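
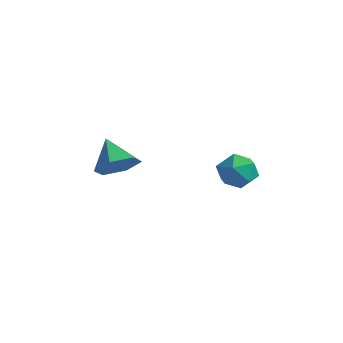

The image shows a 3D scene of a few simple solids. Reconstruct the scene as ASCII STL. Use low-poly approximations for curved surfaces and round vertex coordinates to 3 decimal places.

solid 
facet normal 0.703 -0.215 -0.678
outer loop
vertex 2.69 -2.689 4.034
vertex 2.036 -2.865 3.412
vertex 2.376 -2.014 3.494
endloop
endfacet
facet normal 0.206 0.668 0.715
outer loop
vertex 2.69 -2.689 4.034
vertex 2.376 -2.014 3.494
vertex 1.024 -2.555 4.388
endloop
endfacet
facet normal 0.702 -0.215 -0.679
outer loop
vertex 2.376 -2.014 3.494
vertex 2.036 -2.865 3.412
vertex 1.721 -2.189 2.872
endloop
endfacet
facet normal -0.326 0.942 0.078
outer loop
vertex 2.376 -2.014 3.494
vertex 1.721 -2.189 2.872
vertex 1.024 -2.555 4.388
endloop
endfacet
facet normal 0.703 -0.214 -0.678
outer loop
vertex 1.721 -2.189 2.872
vertex 2.036 -2.865 3.412
vertex 1.382 -3.04 2.789
endloop
endfacet
facet normal -0.872 0.378 -0.310
outer loop
vertex 1.721 -2.189 2.872
vertex 1.382 -3.04 2.789
vertex 1.024 -2.555 4.388
endloop
endfacet
facet normal 0.703 -0.215 -0.678
outer loop
vertex 1.382 -3.04 2.789
vertex 2.036 -2.865 3.412
vertex 1.696 -3.716 3.329
endloop
endfacet
facet normal -0.886 -0.459 -0.059
outer loop
vertex 1.382 -3.04 2.789
vertex 1.696 -3.716 3.329
vertex 1.024 -2.555 4.388
endloop
endfacet
facet normal 0.703 -0.215 -0.678
outer loop
vertex 1.696 -3.716 3.329
vertex 2.036 -2.865 3.412
vertex 2.35 -3.54 3.951
endloop
endfacet
facet normal -0.354 -0.734 0.580
outer loop
vertex 1.696 -3.716 3.329
vertex 2.35 -3.54 3.951
vertex 1.024 -2.555 4.388
endloop
endfacet
facet normal 0.703 -0.215 -0.678
outer loop
vertex 2.35 -3.54 3.951
vertex 2.036 -2.865 3.412
vertex 2.69 -2.689 4.034
endloop
endfacet
facet normal 0.192 -0.171 0.966
outer loop
vertex 2.35 -3.54 3.951
vertex 2.69 -2.689 4.034
vertex 1.024 -2.555 4.388
endloop
endfacet
facet normal -0.745 -0.194 0.638
outer loop
vertex 2.794 1.905 2.418
vertex 3.082 1.051 2.495
vertex 3.397 1.687 3.056
endloop
endfacet
facet normal -0.543 0.491 0.681
outer loop
vertex 2.794 1.905 2.418
vertex 3.397 1.687 3.056
vertex 3.495 2.452 2.583
endloop
endfacet
facet normal -0.620 0.784 0.036
outer loop
vertex 2.794 1.905 2.418
vertex 3.495 2.452 2.583
vertex 3.24 2.289 1.731
endloop
endfacet
facet normal -0.869 0.281 -0.407
outer loop
vertex 2.794 1.905 2.418
vertex 3.24 2.289 1.731
vertex 2.985 1.423 1.677
endloop
endfacet
facet normal -0.946 -0.322 -0.034
outer loop
vertex 2.794 1.905 2.418
vertex 2.985 1.423 1.677
vertex 3.082 1.051 2.495
endloop
endfacet
facet normal 0.150 0.506 0.849
outer loop
vertex 3.495 2.452 2.583
vertex 3.397 1.687 3.056
vertex 4.215 1.937 2.763
endloop
endfacet
facet normal -0.176 -0.601 0.780
outer loop
vertex 3.397 1.687 3.056
vertex 3.082 1.051 2.495
vertex 3.96 1.071 2.709
endloop
endfacet
facet normal -0.501 -0.809 -0.308
outer loop
vertex 3.082 1.051 2.495
vertex 2.985 1.423 1.677
vertex 3.705 0.908 1.857
endloop
endfacet
facet normal -0.378 0.168 -0.911
outer loop
vertex 2.985 1.423 1.677
vertex 3.24 2.289 1.731
vertex 3.803 1.673 1.384
endloop
endfacet
facet normal 0.025 0.980 -0.195
outer loop
vertex 3.24 2.289 1.731
vertex 3.495 2.452 2.583
vertex 4.118 2.309 1.945
endloop
endfacet
facet normal 0.869 -0.281 0.407
outer loop
vertex 4.406 1.455 2.022
vertex 4.215 1.937 2.763
vertex 3.96 1.071 2.709
endloop
endfacet
facet normal 0.620 -0.784 -0.036
outer loop
vertex 4.406 1.455 2.022
vertex 3.96 1.071 2.709
vertex 3.705 0.908 1.857
endloop
endfacet
facet normal 0.543 -0.491 -0.681
outer loop
vertex 4.406 1.455 2.022
vertex 3.705 0.908 1.857
vertex 3.803 1.673 1.384
endloop
endfacet
facet normal 0.745 0.194 -0.638
outer loop
vertex 4.406 1.455 2.022
vertex 3.803 1.673 1.384
vertex 4.118 2.309 1.945
endloop
endfacet
facet normal 0.946 0.322 0.034
outer loop
vertex 4.406 1.455 2.022
vertex 4.118 2.309 1.945
vertex 4.215 1.937 2.763
endloop
endfacet
facet normal 0.378 -0.168 0.911
outer loop
vertex 3.96 1.071 2.709
vertex 4.215 1.937 2.763
vertex 3.397 1.687 3.056
endloop
endfacet
facet normal -0.025 -0.980 0.195
outer loop
vertex 3.705 0.908 1.857
vertex 3.96 1.071 2.709
vertex 3.082 1.051 2.495
endloop
endfacet
facet normal -0.150 -0.506 -0.849
outer loop
vertex 3.803 1.673 1.384
vertex 3.705 0.908 1.857
vertex 2.985 1.423 1.677
endloop
endfacet
facet normal 0.176 0.601 -0.780
outer loop
vertex 4.118 2.309 1.945
vertex 3.803 1.673 1.384
vertex 3.24 2.289 1.731
endloop
endfacet
facet normal 0.501 0.809 0.308
outer loop
vertex 4.215 1.937 2.763
vertex 4.118 2.309 1.945
vertex 3.495 2.452 2.583
endloop
endfacet

endsolid


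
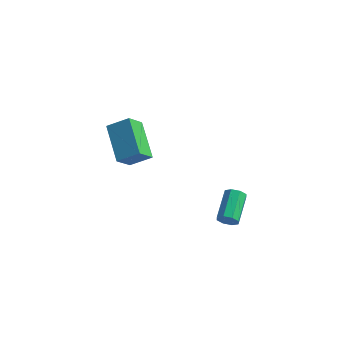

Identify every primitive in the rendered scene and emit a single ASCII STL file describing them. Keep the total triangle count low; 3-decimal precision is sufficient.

solid 
facet normal 0.173 -0.901 -0.398
outer loop
vertex 3.114 1.441 -3.522
vertex 2.821 1.581 -3.966
vertex 3.351 1.619 -3.822
endloop
endfacet
facet normal 0.809 -0.101 0.579
outer loop
vertex 3.114 1.441 -3.522
vertex 3.351 1.619 -3.822
vertex 2.831 2.919 -2.869
endloop
endfacet
facet normal 0.809 -0.101 0.579
outer loop
vertex 2.831 2.919 -2.869
vertex 3.351 1.619 -3.822
vertex 3.068 3.096 -3.169
endloop
endfacet
facet normal -0.172 0.902 0.396
outer loop
vertex 2.831 2.919 -2.869
vertex 3.068 3.096 -3.169
vertex 2.539 3.059 -3.314
endloop
endfacet
facet normal 0.173 -0.901 -0.397
outer loop
vertex 3.351 1.619 -3.822
vertex 2.821 1.581 -3.966
vertex 3.277 1.774 -4.206
endloop
endfacet
facet normal 0.969 0.228 -0.095
outer loop
vertex 3.351 1.619 -3.822
vertex 3.277 1.774 -4.206
vertex 3.068 3.096 -3.169
endloop
endfacet
facet normal 0.970 0.226 -0.093
outer loop
vertex 3.068 3.096 -3.169
vertex 3.277 1.774 -4.206
vertex 2.995 3.252 -3.553
endloop
endfacet
facet normal -0.172 0.901 0.399
outer loop
vertex 3.068 3.096 -3.169
vertex 2.995 3.252 -3.553
vertex 2.539 3.059 -3.314
endloop
endfacet
facet normal 0.172 -0.901 -0.398
outer loop
vertex 3.277 1.774 -4.206
vertex 2.821 1.581 -3.966
vertex 2.937 1.817 -4.45
endloop
endfacet
facet normal 0.563 0.421 -0.711
outer loop
vertex 3.277 1.774 -4.206
vertex 2.937 1.817 -4.45
vertex 2.995 3.252 -3.553
endloop
endfacet
facet normal 0.561 0.422 -0.712
outer loop
vertex 2.995 3.252 -3.553
vertex 2.937 1.817 -4.45
vertex 2.654 3.294 -3.797
endloop
endfacet
facet normal -0.173 0.901 0.397
outer loop
vertex 2.995 3.252 -3.553
vertex 2.654 3.294 -3.797
vertex 2.539 3.059 -3.314
endloop
endfacet
facet normal 0.174 -0.901 -0.398
outer loop
vertex 2.937 1.817 -4.45
vertex 2.821 1.581 -3.966
vertex 2.529 1.721 -4.411
endloop
endfacet
facet normal -0.174 0.370 -0.913
outer loop
vertex 2.937 1.817 -4.45
vertex 2.529 1.721 -4.411
vertex 2.654 3.294 -3.797
endloop
endfacet
facet normal -0.173 0.370 -0.913
outer loop
vertex 2.654 3.294 -3.797
vertex 2.529 1.721 -4.411
vertex 2.246 3.199 -3.758
endloop
endfacet
facet normal -0.172 0.901 0.398
outer loop
vertex 2.654 3.294 -3.797
vertex 2.246 3.199 -3.758
vertex 2.539 3.059 -3.314
endloop
endfacet
facet normal 0.172 -0.902 -0.396
outer loop
vertex 2.529 1.721 -4.411
vertex 2.821 1.581 -3.966
vertex 2.292 1.544 -4.111
endloop
endfacet
facet normal -0.809 0.101 -0.579
outer loop
vertex 2.529 1.721 -4.411
vertex 2.292 1.544 -4.111
vertex 2.246 3.199 -3.758
endloop
endfacet
facet normal -0.809 0.101 -0.579
outer loop
vertex 2.246 3.199 -3.758
vertex 2.292 1.544 -4.111
vertex 2.009 3.021 -3.458
endloop
endfacet
facet normal -0.173 0.901 0.398
outer loop
vertex 2.246 3.199 -3.758
vertex 2.009 3.021 -3.458
vertex 2.539 3.059 -3.314
endloop
endfacet
facet normal 0.172 -0.901 -0.399
outer loop
vertex 2.292 1.544 -4.111
vertex 2.821 1.581 -3.966
vertex 2.365 1.388 -3.727
endloop
endfacet
facet normal -0.970 -0.227 0.092
outer loop
vertex 2.292 1.544 -4.111
vertex 2.365 1.388 -3.727
vertex 2.009 3.021 -3.458
endloop
endfacet
facet normal -0.969 -0.227 0.095
outer loop
vertex 2.009 3.021 -3.458
vertex 2.365 1.388 -3.727
vertex 2.083 2.866 -3.074
endloop
endfacet
facet normal -0.173 0.901 0.397
outer loop
vertex 2.009 3.021 -3.458
vertex 2.083 2.866 -3.074
vertex 2.539 3.059 -3.314
endloop
endfacet
facet normal 0.173 -0.901 -0.397
outer loop
vertex 2.365 1.388 -3.727
vertex 2.821 1.581 -3.966
vertex 2.706 1.346 -3.483
endloop
endfacet
facet normal -0.561 -0.422 0.712
outer loop
vertex 2.365 1.388 -3.727
vertex 2.706 1.346 -3.483
vertex 2.083 2.866 -3.074
endloop
endfacet
facet normal -0.563 -0.422 0.710
outer loop
vertex 2.083 2.866 -3.074
vertex 2.706 1.346 -3.483
vertex 2.423 2.823 -2.83
endloop
endfacet
facet normal -0.172 0.901 0.398
outer loop
vertex 2.083 2.866 -3.074
vertex 2.423 2.823 -2.83
vertex 2.539 3.059 -3.314
endloop
endfacet
facet normal 0.172 -0.901 -0.398
outer loop
vertex 2.706 1.346 -3.483
vertex 2.821 1.581 -3.966
vertex 3.114 1.441 -3.522
endloop
endfacet
facet normal 0.173 -0.370 0.913
outer loop
vertex 2.706 1.346 -3.483
vertex 3.114 1.441 -3.522
vertex 2.423 2.823 -2.83
endloop
endfacet
facet normal 0.174 -0.370 0.913
outer loop
vertex 2.423 2.823 -2.83
vertex 3.114 1.441 -3.522
vertex 2.831 2.919 -2.869
endloop
endfacet
facet normal -0.174 0.901 0.398
outer loop
vertex 2.423 2.823 -2.83
vertex 2.831 2.919 -2.869
vertex 2.539 3.059 -3.314
endloop
endfacet
facet normal -0.585 0.645 0.493
outer loop
vertex -4.504 3.656 -1.451
vertex -3.503 4.073 -0.809
vertex -4.286 4.565 -2.382
endloop
endfacet
facet normal -0.794 -0.331 -0.509
outer loop
vertex -3.017 3.167 -3.451
vertex -4.504 3.656 -1.451
vertex -4.286 4.565 -2.382
endloop
endfacet
facet normal -0.585 0.645 0.493
outer loop
vertex -4.286 4.565 -2.382
vertex -3.503 4.073 -0.809
vertex -3.285 4.983 -1.741
endloop
endfacet
facet normal 0.164 0.689 -0.706
outer loop
vertex -3.285 4.983 -1.741
vertex -3.017 3.167 -3.451
vertex -4.286 4.565 -2.382
endloop
endfacet
facet normal -0.165 -0.689 0.705
outer loop
vertex -4.504 3.656 -1.451
vertex -2.234 2.675 -1.878
vertex -3.503 4.073 -0.809
endloop
endfacet
facet normal -0.794 -0.331 -0.509
outer loop
vertex -3.235 2.257 -2.519
vertex -4.504 3.656 -1.451
vertex -3.017 3.167 -3.451
endloop
endfacet
facet normal -0.165 -0.689 0.706
outer loop
vertex -3.235 2.257 -2.519
vertex -2.234 2.675 -1.878
vertex -4.504 3.656 -1.451
endloop
endfacet
facet normal 0.794 0.331 0.509
outer loop
vertex -3.503 4.073 -0.809
vertex -2.234 2.675 -1.878
vertex -3.285 4.983 -1.741
endloop
endfacet
facet normal 0.166 0.689 -0.706
outer loop
vertex -2.016 3.584 -2.809
vertex -3.017 3.167 -3.451
vertex -3.285 4.983 -1.741
endloop
endfacet
facet normal 0.794 0.331 0.509
outer loop
vertex -3.285 4.983 -1.741
vertex -2.234 2.675 -1.878
vertex -2.016 3.584 -2.809
endloop
endfacet
facet normal 0.585 -0.645 -0.493
outer loop
vertex -2.016 3.584 -2.809
vertex -3.235 2.257 -2.519
vertex -3.017 3.167 -3.451
endloop
endfacet
facet normal 0.585 -0.645 -0.493
outer loop
vertex -2.234 2.675 -1.878
vertex -3.235 2.257 -2.519
vertex -2.016 3.584 -2.809
endloop
endfacet

endsolid


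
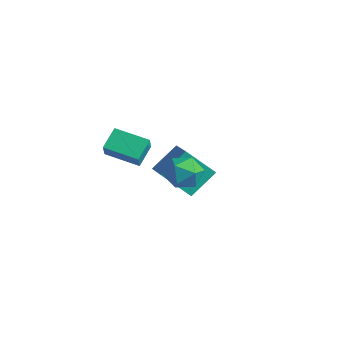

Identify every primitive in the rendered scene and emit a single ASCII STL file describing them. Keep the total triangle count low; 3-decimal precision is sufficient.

solid 
facet normal -0.808 0.421 -0.412
outer loop
vertex -1.389 3.139 -2.823
vertex -0.301 4.002 -4.075
vertex -1.547 1.796 -3.885
endloop
endfacet
facet normal -0.582 -0.461 0.670
outer loop
vertex 0.061 0.958 -3.065
vertex -1.389 3.139 -2.823
vertex -1.547 1.796 -3.885
endloop
endfacet
facet normal -0.808 0.421 -0.412
outer loop
vertex -1.547 1.796 -3.885
vertex -0.301 4.002 -4.075
vertex -0.459 2.658 -5.138
endloop
endfacet
facet normal -0.092 -0.781 -0.617
outer loop
vertex -0.459 2.658 -5.138
vertex 0.061 0.958 -3.065
vertex -1.547 1.796 -3.885
endloop
endfacet
facet normal 0.092 0.781 0.618
outer loop
vertex -1.389 3.139 -2.823
vertex 1.307 3.164 -3.255
vertex -0.301 4.002 -4.075
endloop
endfacet
facet normal -0.582 -0.461 0.670
outer loop
vertex 0.219 2.302 -2.002
vertex -1.389 3.139 -2.823
vertex 0.061 0.958 -3.065
endloop
endfacet
facet normal 0.092 0.781 0.617
outer loop
vertex 0.219 2.302 -2.002
vertex 1.307 3.164 -3.255
vertex -1.389 3.139 -2.823
endloop
endfacet
facet normal 0.582 0.461 -0.670
outer loop
vertex -0.301 4.002 -4.075
vertex 1.307 3.164 -3.255
vertex -0.459 2.658 -5.138
endloop
endfacet
facet normal -0.091 -0.781 -0.618
outer loop
vertex 1.149 1.821 -4.317
vertex 0.061 0.958 -3.065
vertex -0.459 2.658 -5.138
endloop
endfacet
facet normal 0.582 0.461 -0.670
outer loop
vertex -0.459 2.658 -5.138
vertex 1.307 3.164 -3.255
vertex 1.149 1.821 -4.317
endloop
endfacet
facet normal 0.808 -0.421 0.412
outer loop
vertex 1.149 1.821 -4.317
vertex 0.219 2.302 -2.002
vertex 0.061 0.958 -3.065
endloop
endfacet
facet normal 0.808 -0.421 0.412
outer loop
vertex 1.307 3.164 -3.255
vertex 0.219 2.302 -2.002
vertex 1.149 1.821 -4.317
endloop
endfacet
facet normal -0.926 0.360 0.118
outer loop
vertex 3.036 -0.959 -0.331
vertex 3.119 -1.053 0.607
vertex 3.379 -0.246 0.187
endloop
endfacet
facet normal -0.617 0.635 -0.465
outer loop
vertex 3.036 -0.959 -0.331
vertex 3.379 -0.246 0.187
vertex 3.78 -0.463 -0.642
endloop
endfacet
facet normal -0.437 0.095 -0.894
outer loop
vertex 3.036 -0.959 -0.331
vertex 3.78 -0.463 -0.642
vertex 3.766 -1.405 -0.735
endloop
endfacet
facet normal -0.634 -0.514 -0.578
outer loop
vertex 3.036 -0.959 -0.331
vertex 3.766 -1.405 -0.735
vertex 3.358 -1.769 0.037
endloop
endfacet
facet normal -0.935 -0.350 0.048
outer loop
vertex 3.036 -0.959 -0.331
vertex 3.358 -1.769 0.037
vertex 3.119 -1.053 0.607
endloop
endfacet
facet normal -0.018 0.965 -0.261
outer loop
vertex 3.78 -0.463 -0.642
vertex 3.379 -0.246 0.187
vertex 4.322 -0.251 0.103
endloop
endfacet
facet normal -0.516 0.520 0.680
outer loop
vertex 3.379 -0.246 0.187
vertex 3.119 -1.053 0.607
vertex 3.914 -0.615 0.875
endloop
endfacet
facet normal -0.533 -0.629 0.566
outer loop
vertex 3.119 -1.053 0.607
vertex 3.358 -1.769 0.037
vertex 3.9 -1.557 0.782
endloop
endfacet
facet normal -0.044 -0.894 -0.445
outer loop
vertex 3.358 -1.769 0.037
vertex 3.766 -1.405 -0.735
vertex 4.301 -1.774 -0.047
endloop
endfacet
facet normal 0.273 0.090 -0.958
outer loop
vertex 3.766 -1.405 -0.735
vertex 3.78 -0.463 -0.642
vertex 4.561 -0.967 -0.467
endloop
endfacet
facet normal 0.634 0.514 0.578
outer loop
vertex 4.644 -1.061 0.471
vertex 4.322 -0.251 0.103
vertex 3.914 -0.615 0.875
endloop
endfacet
facet normal 0.437 -0.095 0.894
outer loop
vertex 4.644 -1.061 0.471
vertex 3.914 -0.615 0.875
vertex 3.9 -1.557 0.782
endloop
endfacet
facet normal 0.617 -0.635 0.465
outer loop
vertex 4.644 -1.061 0.471
vertex 3.9 -1.557 0.782
vertex 4.301 -1.774 -0.047
endloop
endfacet
facet normal 0.926 -0.360 -0.118
outer loop
vertex 4.644 -1.061 0.471
vertex 4.301 -1.774 -0.047
vertex 4.561 -0.967 -0.467
endloop
endfacet
facet normal 0.935 0.350 -0.048
outer loop
vertex 4.644 -1.061 0.471
vertex 4.561 -0.967 -0.467
vertex 4.322 -0.251 0.103
endloop
endfacet
facet normal 0.044 0.894 0.445
outer loop
vertex 3.914 -0.615 0.875
vertex 4.322 -0.251 0.103
vertex 3.379 -0.246 0.187
endloop
endfacet
facet normal -0.273 -0.090 0.958
outer loop
vertex 3.9 -1.557 0.782
vertex 3.914 -0.615 0.875
vertex 3.119 -1.053 0.607
endloop
endfacet
facet normal 0.018 -0.965 0.261
outer loop
vertex 4.301 -1.774 -0.047
vertex 3.9 -1.557 0.782
vertex 3.358 -1.769 0.037
endloop
endfacet
facet normal 0.516 -0.520 -0.680
outer loop
vertex 4.561 -0.967 -0.467
vertex 4.301 -1.774 -0.047
vertex 3.766 -1.405 -0.735
endloop
endfacet
facet normal 0.533 0.629 -0.566
outer loop
vertex 4.322 -0.251 0.103
vertex 4.561 -0.967 -0.467
vertex 3.78 -0.463 -0.642
endloop
endfacet
facet normal -0.856 -0.464 0.226
outer loop
vertex -2.306 0.243 -0.816
vertex -2.812 0.726 -1.741
vertex -1.966 -0.718 -1.503
endloop
endfacet
facet normal 0.436 -0.416 0.798
outer loop
vertex -0.468 0.094 -1.899
vertex -2.306 0.243 -0.816
vertex -1.966 -0.718 -1.503
endloop
endfacet
facet normal -0.856 -0.464 0.226
outer loop
vertex -1.966 -0.718 -1.503
vertex -2.812 0.726 -1.741
vertex -2.472 -0.236 -2.429
endloop
endfacet
facet normal 0.276 -0.782 -0.558
outer loop
vertex -2.472 -0.236 -2.429
vertex -0.468 0.094 -1.899
vertex -1.966 -0.718 -1.503
endloop
endfacet
facet normal -0.276 0.782 0.559
outer loop
vertex -2.306 0.243 -0.816
vertex -1.314 1.538 -2.137
vertex -2.812 0.726 -1.741
endloop
endfacet
facet normal 0.436 -0.416 0.798
outer loop
vertex -0.808 1.056 -1.211
vertex -2.306 0.243 -0.816
vertex -0.468 0.094 -1.899
endloop
endfacet
facet normal -0.277 0.782 0.558
outer loop
vertex -0.808 1.056 -1.211
vertex -1.314 1.538 -2.137
vertex -2.306 0.243 -0.816
endloop
endfacet
facet normal -0.436 0.416 -0.798
outer loop
vertex -2.812 0.726 -1.741
vertex -1.314 1.538 -2.137
vertex -2.472 -0.236 -2.429
endloop
endfacet
facet normal 0.277 -0.781 -0.559
outer loop
vertex -0.974 0.577 -2.824
vertex -0.468 0.094 -1.899
vertex -2.472 -0.236 -2.429
endloop
endfacet
facet normal -0.436 0.416 -0.798
outer loop
vertex -2.472 -0.236 -2.429
vertex -1.314 1.538 -2.137
vertex -0.974 0.577 -2.824
endloop
endfacet
facet normal 0.856 0.464 -0.226
outer loop
vertex -0.974 0.577 -2.824
vertex -0.808 1.056 -1.211
vertex -0.468 0.094 -1.899
endloop
endfacet
facet normal 0.856 0.465 -0.226
outer loop
vertex -1.314 1.538 -2.137
vertex -0.808 1.056 -1.211
vertex -0.974 0.577 -2.824
endloop
endfacet

endsolid


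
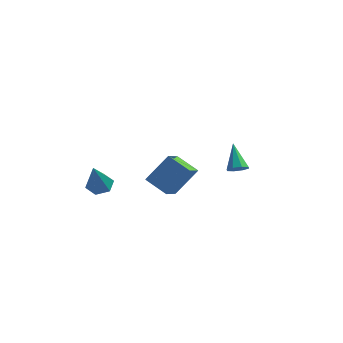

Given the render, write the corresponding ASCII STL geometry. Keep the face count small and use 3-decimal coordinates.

solid 
facet normal 0.310 -0.632 -0.710
outer loop
vertex 4.566 -0.427 -0.607
vertex 4.09 -0.422 -0.819
vertex 4.524 -0.141 -0.88
endloop
endfacet
facet normal 0.798 0.473 0.373
outer loop
vertex 4.566 -0.427 -0.607
vertex 4.524 -0.141 -0.88
vertex 3.65 0.482 0.199
endloop
endfacet
facet normal 0.309 -0.632 -0.711
outer loop
vertex 4.524 -0.141 -0.88
vertex 4.09 -0.422 -0.819
vertex 4.228 -0.019 -1.117
endloop
endfacet
facet normal 0.465 0.876 -0.129
outer loop
vertex 4.524 -0.141 -0.88
vertex 4.228 -0.019 -1.117
vertex 3.65 0.482 0.199
endloop
endfacet
facet normal 0.309 -0.632 -0.711
outer loop
vertex 4.228 -0.019 -1.117
vertex 4.09 -0.422 -0.819
vertex 3.852 -0.133 -1.179
endloop
endfacet
facet normal -0.198 0.884 -0.424
outer loop
vertex 4.228 -0.019 -1.117
vertex 3.852 -0.133 -1.179
vertex 3.65 0.482 0.199
endloop
endfacet
facet normal 0.308 -0.632 -0.711
outer loop
vertex 3.852 -0.133 -1.179
vertex 4.09 -0.422 -0.819
vertex 3.615 -0.416 -1.03
endloop
endfacet
facet normal -0.802 0.493 -0.338
outer loop
vertex 3.852 -0.133 -1.179
vertex 3.615 -0.416 -1.03
vertex 3.65 0.482 0.199
endloop
endfacet
facet normal 0.308 -0.632 -0.711
outer loop
vertex 3.615 -0.416 -1.03
vertex 4.09 -0.422 -0.819
vertex 3.657 -0.703 -0.757
endloop
endfacet
facet normal -0.994 -0.070 0.079
outer loop
vertex 3.615 -0.416 -1.03
vertex 3.657 -0.703 -0.757
vertex 3.65 0.482 0.199
endloop
endfacet
facet normal 0.309 -0.632 -0.711
outer loop
vertex 3.657 -0.703 -0.757
vertex 4.09 -0.422 -0.819
vertex 3.953 -0.825 -0.52
endloop
endfacet
facet normal -0.661 -0.473 0.582
outer loop
vertex 3.657 -0.703 -0.757
vertex 3.953 -0.825 -0.52
vertex 3.65 0.482 0.199
endloop
endfacet
facet normal 0.309 -0.632 -0.711
outer loop
vertex 3.953 -0.825 -0.52
vertex 4.09 -0.422 -0.819
vertex 4.329 -0.711 -0.458
endloop
endfacet
facet normal 0.002 -0.482 0.876
outer loop
vertex 3.953 -0.825 -0.52
vertex 4.329 -0.711 -0.458
vertex 3.65 0.482 0.199
endloop
endfacet
facet normal 0.310 -0.632 -0.711
outer loop
vertex 4.329 -0.711 -0.458
vertex 4.09 -0.422 -0.819
vertex 4.566 -0.427 -0.607
endloop
endfacet
facet normal 0.606 -0.091 0.791
outer loop
vertex 4.329 -0.711 -0.458
vertex 4.566 -0.427 -0.607
vertex 3.65 0.482 0.199
endloop
endfacet
facet normal -0.517 -0.425 -0.743
outer loop
vertex -0.797 1.982 -3.869
vertex -0.708 3.254 -4.659
vertex 0.313 1.571 -4.406
endloop
endfacet
facet normal -0.059 -0.848 0.526
outer loop
vertex 1.208 2.306 -3.121
vertex -0.797 1.982 -3.869
vertex 0.313 1.571 -4.406
endloop
endfacet
facet normal -0.517 -0.425 -0.743
outer loop
vertex 0.313 1.571 -4.406
vertex -0.708 3.254 -4.659
vertex 0.402 2.843 -5.196
endloop
endfacet
facet normal 0.854 -0.317 -0.414
outer loop
vertex 0.402 2.843 -5.196
vertex 1.208 2.306 -3.121
vertex 0.313 1.571 -4.406
endloop
endfacet
facet normal -0.854 0.317 0.414
outer loop
vertex -0.797 1.982 -3.869
vertex 0.187 3.989 -3.374
vertex -0.708 3.254 -4.659
endloop
endfacet
facet normal -0.059 -0.848 0.526
outer loop
vertex 0.098 2.717 -2.584
vertex -0.797 1.982 -3.869
vertex 1.208 2.306 -3.121
endloop
endfacet
facet normal -0.854 0.317 0.414
outer loop
vertex 0.098 2.717 -2.584
vertex 0.187 3.989 -3.374
vertex -0.797 1.982 -3.869
endloop
endfacet
facet normal 0.059 0.848 -0.526
outer loop
vertex -0.708 3.254 -4.659
vertex 0.187 3.989 -3.374
vertex 0.402 2.843 -5.196
endloop
endfacet
facet normal 0.854 -0.317 -0.414
outer loop
vertex 1.297 3.578 -3.911
vertex 1.208 2.306 -3.121
vertex 0.402 2.843 -5.196
endloop
endfacet
facet normal 0.059 0.848 -0.526
outer loop
vertex 0.402 2.843 -5.196
vertex 0.187 3.989 -3.374
vertex 1.297 3.578 -3.911
endloop
endfacet
facet normal 0.517 0.425 0.743
outer loop
vertex 1.297 3.578 -3.911
vertex 0.098 2.717 -2.584
vertex 1.208 2.306 -3.121
endloop
endfacet
facet normal 0.517 0.425 0.743
outer loop
vertex 0.187 3.989 -3.374
vertex 0.098 2.717 -2.584
vertex 1.297 3.578 -3.911
endloop
endfacet
facet normal -0.005 0.483 -0.876
outer loop
vertex -1.846 0.499 -3.191
vertex -2.435 0.219 -3.342
vertex -2.416 0.805 -3.019
endloop
endfacet
facet normal 0.503 0.574 0.647
outer loop
vertex -1.846 0.499 -3.191
vertex -2.416 0.805 -3.019
vertex -2.425 -0.699 -1.678
endloop
endfacet
facet normal -0.007 0.483 -0.876
outer loop
vertex -2.416 0.805 -3.019
vertex -2.435 0.219 -3.342
vertex -3.006 0.525 -3.169
endloop
endfacet
facet normal -0.451 0.595 0.665
outer loop
vertex -2.416 0.805 -3.019
vertex -3.006 0.525 -3.169
vertex -2.425 -0.699 -1.678
endloop
endfacet
facet normal -0.006 0.483 -0.875
outer loop
vertex -3.006 0.525 -3.169
vertex -2.435 0.219 -3.342
vertex -3.025 -0.062 -3.493
endloop
endfacet
facet normal -0.954 -0.120 0.273
outer loop
vertex -3.006 0.525 -3.169
vertex -3.025 -0.062 -3.493
vertex -2.425 -0.699 -1.678
endloop
endfacet
facet normal -0.005 0.482 -0.876
outer loop
vertex -3.025 -0.062 -3.493
vertex -2.435 0.219 -3.342
vertex -2.454 -0.368 -3.665
endloop
endfacet
facet normal -0.499 -0.856 -0.135
outer loop
vertex -3.025 -0.062 -3.493
vertex -2.454 -0.368 -3.665
vertex -2.425 -0.699 -1.678
endloop
endfacet
facet normal -0.005 0.482 -0.876
outer loop
vertex -2.454 -0.368 -3.665
vertex -2.435 0.219 -3.342
vertex -1.865 -0.087 -3.514
endloop
endfacet
facet normal 0.457 -0.876 -0.153
outer loop
vertex -2.454 -0.368 -3.665
vertex -1.865 -0.087 -3.514
vertex -2.425 -0.699 -1.678
endloop
endfacet
facet normal -0.005 0.483 -0.876
outer loop
vertex -1.865 -0.087 -3.514
vertex -2.435 0.219 -3.342
vertex -1.846 0.499 -3.191
endloop
endfacet
facet normal 0.958 -0.162 0.238
outer loop
vertex -1.865 -0.087 -3.514
vertex -1.846 0.499 -3.191
vertex -2.425 -0.699 -1.678
endloop
endfacet

endsolid


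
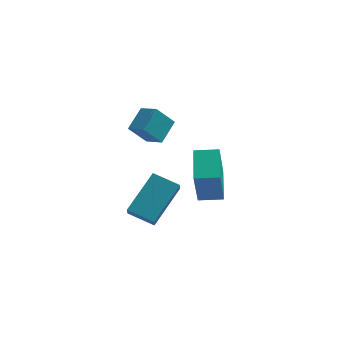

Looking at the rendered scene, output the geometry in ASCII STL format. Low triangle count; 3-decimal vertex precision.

solid 
facet normal -0.583 -0.260 0.770
outer loop
vertex -2.117 -1.63 3.666
vertex -1.705 -0.694 4.294
vertex -2.809 -1.095 3.322
endloop
endfacet
facet normal -0.343 -0.780 -0.523
outer loop
vertex -2.115 -0.786 2.406
vertex -2.117 -1.63 3.666
vertex -2.809 -1.095 3.322
endloop
endfacet
facet normal -0.583 -0.260 0.770
outer loop
vertex -2.809 -1.095 3.322
vertex -1.705 -0.694 4.294
vertex -2.397 -0.159 3.95
endloop
endfacet
facet normal -0.736 0.569 -0.366
outer loop
vertex -2.397 -0.159 3.95
vertex -2.115 -0.786 2.406
vertex -2.809 -1.095 3.322
endloop
endfacet
facet normal 0.736 -0.569 0.366
outer loop
vertex -2.117 -1.63 3.666
vertex -1.011 -0.385 3.378
vertex -1.705 -0.694 4.294
endloop
endfacet
facet normal -0.343 -0.780 -0.523
outer loop
vertex -1.423 -1.321 2.75
vertex -2.117 -1.63 3.666
vertex -2.115 -0.786 2.406
endloop
endfacet
facet normal 0.736 -0.569 0.366
outer loop
vertex -1.423 -1.321 2.75
vertex -1.011 -0.385 3.378
vertex -2.117 -1.63 3.666
endloop
endfacet
facet normal 0.343 0.780 0.523
outer loop
vertex -1.705 -0.694 4.294
vertex -1.011 -0.385 3.378
vertex -2.397 -0.159 3.95
endloop
endfacet
facet normal -0.736 0.569 -0.366
outer loop
vertex -1.703 0.15 3.034
vertex -2.115 -0.786 2.406
vertex -2.397 -0.159 3.95
endloop
endfacet
facet normal 0.343 0.780 0.523
outer loop
vertex -2.397 -0.159 3.95
vertex -1.011 -0.385 3.378
vertex -1.703 0.15 3.034
endloop
endfacet
facet normal 0.583 0.260 -0.770
outer loop
vertex -1.703 0.15 3.034
vertex -1.423 -1.321 2.75
vertex -2.115 -0.786 2.406
endloop
endfacet
facet normal 0.583 0.260 -0.770
outer loop
vertex -1.011 -0.385 3.378
vertex -1.423 -1.321 2.75
vertex -1.703 0.15 3.034
endloop
endfacet
facet normal -0.415 -0.696 -0.586
outer loop
vertex -1.712 -1.715 -1.852
vertex -2.864 -1.374 -1.442
vertex -1.772 -1.128 -2.506
endloop
endfacet
facet normal 0.907 -0.268 -0.324
outer loop
vertex -0.876 0.374 -1.238
vertex -1.712 -1.715 -1.852
vertex -1.772 -1.128 -2.506
endloop
endfacet
facet normal -0.415 -0.695 -0.587
outer loop
vertex -1.772 -1.128 -2.506
vertex -2.864 -1.374 -1.442
vertex -2.924 -0.787 -2.095
endloop
endfacet
facet normal -0.067 0.667 -0.742
outer loop
vertex -2.924 -0.787 -2.095
vertex -0.876 0.374 -1.238
vertex -1.772 -1.128 -2.506
endloop
endfacet
facet normal 0.067 -0.667 0.742
outer loop
vertex -1.712 -1.715 -1.852
vertex -1.968 0.128 -0.174
vertex -2.864 -1.374 -1.442
endloop
endfacet
facet normal 0.907 -0.268 -0.324
outer loop
vertex -0.816 -0.213 -0.585
vertex -1.712 -1.715 -1.852
vertex -0.876 0.374 -1.238
endloop
endfacet
facet normal 0.068 -0.667 0.742
outer loop
vertex -0.816 -0.213 -0.585
vertex -1.968 0.128 -0.174
vertex -1.712 -1.715 -1.852
endloop
endfacet
facet normal -0.907 0.268 0.324
outer loop
vertex -2.864 -1.374 -1.442
vertex -1.968 0.128 -0.174
vertex -2.924 -0.787 -2.095
endloop
endfacet
facet normal -0.067 0.666 -0.743
outer loop
vertex -2.028 0.715 -0.828
vertex -0.876 0.374 -1.238
vertex -2.924 -0.787 -2.095
endloop
endfacet
facet normal -0.907 0.268 0.324
outer loop
vertex -2.924 -0.787 -2.095
vertex -1.968 0.128 -0.174
vertex -2.028 0.715 -0.828
endloop
endfacet
facet normal 0.415 0.695 0.587
outer loop
vertex -2.028 0.715 -0.828
vertex -0.816 -0.213 -0.585
vertex -0.876 0.374 -1.238
endloop
endfacet
facet normal 0.415 0.696 0.586
outer loop
vertex -1.968 0.128 -0.174
vertex -0.816 -0.213 -0.585
vertex -2.028 0.715 -0.828
endloop
endfacet
facet normal -0.994 -0.068 -0.086
outer loop
vertex -0.068 -2.171 1.279
vertex -0.225 -0.631 1.879
vertex 0.041 -1.44 -0.569
endloop
endfacet
facet normal 0.094 -0.928 -0.361
outer loop
vertex 1.085 -1.369 -0.479
vertex -0.068 -2.171 1.279
vertex 0.041 -1.44 -0.569
endloop
endfacet
facet normal -0.994 -0.067 -0.086
outer loop
vertex 0.041 -1.44 -0.569
vertex -0.225 -0.631 1.879
vertex -0.115 0.1 0.031
endloop
endfacet
facet normal 0.055 0.367 -0.928
outer loop
vertex -0.115 0.1 0.031
vertex 1.085 -1.369 -0.479
vertex 0.041 -1.44 -0.569
endloop
endfacet
facet normal -0.055 -0.367 0.928
outer loop
vertex -0.068 -2.171 1.279
vertex 0.819 -0.56 1.969
vertex -0.225 -0.631 1.879
endloop
endfacet
facet normal 0.094 -0.928 -0.361
outer loop
vertex 0.975 -2.1 1.369
vertex -0.068 -2.171 1.279
vertex 1.085 -1.369 -0.479
endloop
endfacet
facet normal -0.055 -0.367 0.928
outer loop
vertex 0.975 -2.1 1.369
vertex 0.819 -0.56 1.969
vertex -0.068 -2.171 1.279
endloop
endfacet
facet normal -0.094 0.928 0.361
outer loop
vertex -0.225 -0.631 1.879
vertex 0.819 -0.56 1.969
vertex -0.115 0.1 0.031
endloop
endfacet
facet normal 0.055 0.367 -0.928
outer loop
vertex 0.928 0.171 0.121
vertex 1.085 -1.369 -0.479
vertex -0.115 0.1 0.031
endloop
endfacet
facet normal -0.094 0.928 0.361
outer loop
vertex -0.115 0.1 0.031
vertex 0.819 -0.56 1.969
vertex 0.928 0.171 0.121
endloop
endfacet
facet normal 0.994 0.068 0.086
outer loop
vertex 0.928 0.171 0.121
vertex 0.975 -2.1 1.369
vertex 1.085 -1.369 -0.479
endloop
endfacet
facet normal 0.994 0.067 0.085
outer loop
vertex 0.819 -0.56 1.969
vertex 0.975 -2.1 1.369
vertex 0.928 0.171 0.121
endloop
endfacet

endsolid


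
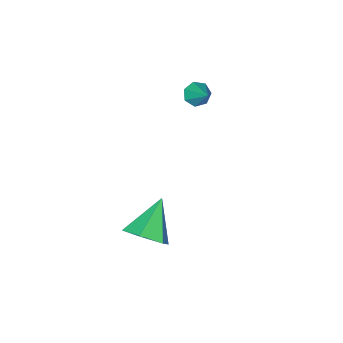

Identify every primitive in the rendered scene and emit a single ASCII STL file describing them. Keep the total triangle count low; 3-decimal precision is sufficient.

solid 
facet normal 0.735 0.237 -0.635
outer loop
vertex 4.206 -1.961 -0.161
vertex 3.696 -1.378 -0.534
vertex 4.195 -1.151 0.129
endloop
endfacet
facet normal 0.308 -0.317 0.897
outer loop
vertex 4.206 -1.961 -0.161
vertex 4.195 -1.151 0.129
vertex 2.504 -1.762 0.494
endloop
endfacet
facet normal 0.735 0.237 -0.635
outer loop
vertex 4.195 -1.151 0.129
vertex 3.696 -1.378 -0.534
vertex 3.684 -0.568 -0.245
endloop
endfacet
facet normal -0.010 0.534 0.846
outer loop
vertex 4.195 -1.151 0.129
vertex 3.684 -0.568 -0.245
vertex 2.504 -1.762 0.494
endloop
endfacet
facet normal 0.735 0.237 -0.635
outer loop
vertex 3.684 -0.568 -0.245
vertex 3.696 -1.378 -0.534
vertex 3.186 -0.795 -0.907
endloop
endfacet
facet normal -0.626 0.750 0.213
outer loop
vertex 3.684 -0.568 -0.245
vertex 3.186 -0.795 -0.907
vertex 2.504 -1.762 0.494
endloop
endfacet
facet normal 0.735 0.237 -0.635
outer loop
vertex 3.186 -0.795 -0.907
vertex 3.696 -1.378 -0.534
vertex 3.197 -1.605 -1.197
endloop
endfacet
facet normal -0.923 0.119 -0.367
outer loop
vertex 3.186 -0.795 -0.907
vertex 3.197 -1.605 -1.197
vertex 2.504 -1.762 0.494
endloop
endfacet
facet normal 0.735 0.237 -0.635
outer loop
vertex 3.197 -1.605 -1.197
vertex 3.696 -1.378 -0.534
vertex 3.707 -2.188 -0.824
endloop
endfacet
facet normal -0.605 -0.731 -0.316
outer loop
vertex 3.197 -1.605 -1.197
vertex 3.707 -2.188 -0.824
vertex 2.504 -1.762 0.494
endloop
endfacet
facet normal 0.735 0.237 -0.635
outer loop
vertex 3.707 -2.188 -0.824
vertex 3.696 -1.378 -0.534
vertex 4.206 -1.961 -0.161
endloop
endfacet
facet normal 0.011 -0.949 0.317
outer loop
vertex 3.707 -2.188 -0.824
vertex 4.206 -1.961 -0.161
vertex 2.504 -1.762 0.494
endloop
endfacet
facet normal -0.311 -0.713 -0.628
outer loop
vertex -0.747 -3.855 2.809
vertex -1.047 -3.508 2.564
vertex -0.552 -3.637 2.465
endloop
endfacet
facet normal 0.902 -0.214 0.376
outer loop
vertex -0.747 -3.855 2.809
vertex -0.552 -3.637 2.465
vertex -0.673 -2.652 3.316
endloop
endfacet
facet normal -0.311 -0.714 -0.627
outer loop
vertex -0.552 -3.637 2.465
vertex -1.047 -3.508 2.564
vertex -0.731 -3.322 2.195
endloop
endfacet
facet normal 0.918 0.318 -0.238
outer loop
vertex -0.552 -3.637 2.465
vertex -0.731 -3.322 2.195
vertex -0.673 -2.652 3.316
endloop
endfacet
facet normal -0.311 -0.715 -0.627
outer loop
vertex -0.731 -3.322 2.195
vertex -1.047 -3.508 2.564
vertex -1.147 -3.148 2.203
endloop
endfacet
facet normal 0.327 0.804 -0.497
outer loop
vertex -0.731 -3.322 2.195
vertex -1.147 -3.148 2.203
vertex -0.673 -2.652 3.316
endloop
endfacet
facet normal -0.310 -0.715 -0.627
outer loop
vertex -1.147 -3.148 2.203
vertex -1.047 -3.508 2.564
vertex -1.487 -3.245 2.482
endloop
endfacet
facet normal -0.425 0.880 -0.211
outer loop
vertex -1.147 -3.148 2.203
vertex -1.487 -3.245 2.482
vertex -0.673 -2.652 3.316
endloop
endfacet
facet normal -0.310 -0.715 -0.627
outer loop
vertex -1.487 -3.245 2.482
vertex -1.047 -3.508 2.564
vertex -1.496 -3.54 2.823
endloop
endfacet
facet normal -0.772 0.491 0.404
outer loop
vertex -1.487 -3.245 2.482
vertex -1.496 -3.54 2.823
vertex -0.673 -2.652 3.316
endloop
endfacet
facet normal -0.311 -0.713 -0.628
outer loop
vertex -1.496 -3.54 2.823
vertex -1.047 -3.508 2.564
vertex -1.167 -3.812 2.969
endloop
endfacet
facet normal -0.454 -0.072 0.888
outer loop
vertex -1.496 -3.54 2.823
vertex -1.167 -3.812 2.969
vertex -0.673 -2.652 3.316
endloop
endfacet
facet normal -0.312 -0.713 -0.628
outer loop
vertex -1.167 -3.812 2.969
vertex -1.047 -3.508 2.564
vertex -0.747 -3.855 2.809
endloop
endfacet
facet normal 0.294 -0.387 0.874
outer loop
vertex -1.167 -3.812 2.969
vertex -0.747 -3.855 2.809
vertex -0.673 -2.652 3.316
endloop
endfacet

endsolid


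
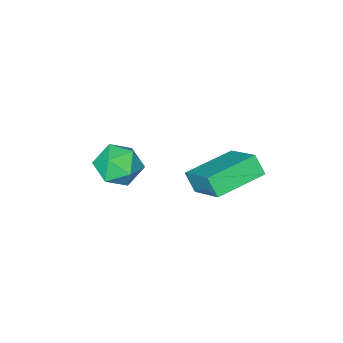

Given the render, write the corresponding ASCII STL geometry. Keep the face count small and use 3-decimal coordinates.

solid 
facet normal -0.442 0.805 0.397
outer loop
vertex 0.615 -3.125 -2.873
vertex 0.944 -3.396 -1.958
vertex 1.51 -2.798 -2.54
endloop
endfacet
facet normal -0.238 0.932 -0.275
outer loop
vertex 0.615 -3.125 -2.873
vertex 1.51 -2.798 -2.54
vertex 1.409 -3.106 -3.496
endloop
endfacet
facet normal -0.557 0.452 -0.696
outer loop
vertex 0.615 -3.125 -2.873
vertex 1.409 -3.106 -3.496
vertex 0.779 -3.895 -3.504
endloop
endfacet
facet normal -0.958 0.028 -0.284
outer loop
vertex 0.615 -3.125 -2.873
vertex 0.779 -3.895 -3.504
vertex 0.492 -4.074 -2.553
endloop
endfacet
facet normal -0.886 0.247 0.392
outer loop
vertex 0.615 -3.125 -2.873
vertex 0.492 -4.074 -2.553
vertex 0.944 -3.396 -1.958
endloop
endfacet
facet normal 0.466 0.827 -0.316
outer loop
vertex 1.409 -3.106 -3.496
vertex 1.51 -2.798 -2.54
vertex 2.228 -3.366 -2.967
endloop
endfacet
facet normal 0.138 0.621 0.772
outer loop
vertex 1.51 -2.798 -2.54
vertex 0.944 -3.396 -1.958
vertex 1.941 -3.545 -2.016
endloop
endfacet
facet normal -0.582 -0.281 0.763
outer loop
vertex 0.944 -3.396 -1.958
vertex 0.492 -4.074 -2.553
vertex 1.311 -4.334 -2.024
endloop
endfacet
facet normal -0.699 -0.635 -0.330
outer loop
vertex 0.492 -4.074 -2.553
vertex 0.779 -3.895 -3.504
vertex 1.21 -4.642 -2.98
endloop
endfacet
facet normal -0.050 0.050 -0.997
outer loop
vertex 0.779 -3.895 -3.504
vertex 1.409 -3.106 -3.496
vertex 1.776 -4.044 -3.562
endloop
endfacet
facet normal 0.958 -0.028 0.284
outer loop
vertex 2.105 -4.315 -2.647
vertex 2.228 -3.366 -2.967
vertex 1.941 -3.545 -2.016
endloop
endfacet
facet normal 0.557 -0.452 0.696
outer loop
vertex 2.105 -4.315 -2.647
vertex 1.941 -3.545 -2.016
vertex 1.311 -4.334 -2.024
endloop
endfacet
facet normal 0.238 -0.932 0.275
outer loop
vertex 2.105 -4.315 -2.647
vertex 1.311 -4.334 -2.024
vertex 1.21 -4.642 -2.98
endloop
endfacet
facet normal 0.442 -0.805 -0.397
outer loop
vertex 2.105 -4.315 -2.647
vertex 1.21 -4.642 -2.98
vertex 1.776 -4.044 -3.562
endloop
endfacet
facet normal 0.886 -0.247 -0.392
outer loop
vertex 2.105 -4.315 -2.647
vertex 1.776 -4.044 -3.562
vertex 2.228 -3.366 -2.967
endloop
endfacet
facet normal 0.699 0.635 0.330
outer loop
vertex 1.941 -3.545 -2.016
vertex 2.228 -3.366 -2.967
vertex 1.51 -2.798 -2.54
endloop
endfacet
facet normal 0.050 -0.050 0.997
outer loop
vertex 1.311 -4.334 -2.024
vertex 1.941 -3.545 -2.016
vertex 0.944 -3.396 -1.958
endloop
endfacet
facet normal -0.466 -0.827 0.316
outer loop
vertex 1.21 -4.642 -2.98
vertex 1.311 -4.334 -2.024
vertex 0.492 -4.074 -2.553
endloop
endfacet
facet normal -0.138 -0.621 -0.772
outer loop
vertex 1.776 -4.044 -3.562
vertex 1.21 -4.642 -2.98
vertex 0.779 -3.895 -3.504
endloop
endfacet
facet normal 0.582 0.281 -0.763
outer loop
vertex 2.228 -3.366 -2.967
vertex 1.776 -4.044 -3.562
vertex 1.409 -3.106 -3.496
endloop
endfacet
facet normal -0.987 0.090 0.130
outer loop
vertex -1.523 -0.822 -1.44
vertex -1.224 0.805 -0.298
vertex -1.571 -0.305 -2.163
endloop
endfacet
facet normal -0.148 -0.809 -0.569
outer loop
vertex 0.404 -0.485 -2.422
vertex -1.523 -0.822 -1.44
vertex -1.571 -0.305 -2.163
endloop
endfacet
facet normal -0.987 0.090 0.130
outer loop
vertex -1.571 -0.305 -2.163
vertex -1.224 0.805 -0.298
vertex -1.272 1.322 -1.021
endloop
endfacet
facet normal -0.054 0.580 -0.813
outer loop
vertex -1.272 1.322 -1.021
vertex 0.404 -0.485 -2.422
vertex -1.571 -0.305 -2.163
endloop
endfacet
facet normal 0.054 -0.580 0.813
outer loop
vertex -1.523 -0.822 -1.44
vertex 0.751 0.625 -0.557
vertex -1.224 0.805 -0.298
endloop
endfacet
facet normal -0.148 -0.809 -0.569
outer loop
vertex 0.452 -1.002 -1.699
vertex -1.523 -0.822 -1.44
vertex 0.404 -0.485 -2.422
endloop
endfacet
facet normal 0.054 -0.580 0.813
outer loop
vertex 0.452 -1.002 -1.699
vertex 0.751 0.625 -0.557
vertex -1.523 -0.822 -1.44
endloop
endfacet
facet normal 0.148 0.809 0.569
outer loop
vertex -1.224 0.805 -0.298
vertex 0.751 0.625 -0.557
vertex -1.272 1.322 -1.021
endloop
endfacet
facet normal -0.054 0.580 -0.813
outer loop
vertex 0.703 1.142 -1.28
vertex 0.404 -0.485 -2.422
vertex -1.272 1.322 -1.021
endloop
endfacet
facet normal 0.148 0.809 0.569
outer loop
vertex -1.272 1.322 -1.021
vertex 0.751 0.625 -0.557
vertex 0.703 1.142 -1.28
endloop
endfacet
facet normal 0.987 -0.090 -0.130
outer loop
vertex 0.703 1.142 -1.28
vertex 0.452 -1.002 -1.699
vertex 0.404 -0.485 -2.422
endloop
endfacet
facet normal 0.987 -0.090 -0.130
outer loop
vertex 0.751 0.625 -0.557
vertex 0.452 -1.002 -1.699
vertex 0.703 1.142 -1.28
endloop
endfacet

endsolid


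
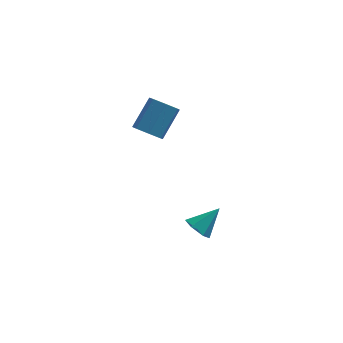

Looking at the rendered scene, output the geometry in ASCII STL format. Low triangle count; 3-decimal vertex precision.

solid 
facet normal -0.423 -0.594 -0.684
outer loop
vertex 0.876 0.83 2.685
vertex 0.245 1.364 2.611
vertex 0.959 1.344 2.187
endloop
endfacet
facet normal 0.899 -0.371 -0.233
outer loop
vertex 0.876 0.83 2.685
vertex 0.959 1.344 2.187
vertex 1.666 1.943 3.964
endloop
endfacet
facet normal 0.899 -0.371 -0.233
outer loop
vertex 1.666 1.943 3.964
vertex 0.959 1.344 2.187
vertex 1.749 2.456 3.466
endloop
endfacet
facet normal 0.422 0.596 0.684
outer loop
vertex 1.666 1.943 3.964
vertex 1.749 2.456 3.466
vertex 1.035 2.476 3.889
endloop
endfacet
facet normal -0.423 -0.595 -0.684
outer loop
vertex 0.959 1.344 2.187
vertex 0.245 1.364 2.611
vertex 0.504 1.873 2.008
endloop
endfacet
facet normal 0.650 0.327 -0.686
outer loop
vertex 0.959 1.344 2.187
vertex 0.504 1.873 2.008
vertex 1.749 2.456 3.466
endloop
endfacet
facet normal 0.650 0.327 -0.686
outer loop
vertex 1.749 2.456 3.466
vertex 0.504 1.873 2.008
vertex 1.294 2.985 3.287
endloop
endfacet
facet normal 0.422 0.595 0.684
outer loop
vertex 1.749 2.456 3.466
vertex 1.294 2.985 3.287
vertex 1.035 2.476 3.889
endloop
endfacet
facet normal -0.422 -0.595 -0.684
outer loop
vertex 0.504 1.873 2.008
vertex 0.245 1.364 2.611
vertex -0.146 2.018 2.283
endloop
endfacet
facet normal -0.089 0.778 -0.622
outer loop
vertex 0.504 1.873 2.008
vertex -0.146 2.018 2.283
vertex 1.294 2.985 3.287
endloop
endfacet
facet normal -0.088 0.777 -0.623
outer loop
vertex 1.294 2.985 3.287
vertex -0.146 2.018 2.283
vertex 0.644 3.131 3.561
endloop
endfacet
facet normal 0.422 0.595 0.684
outer loop
vertex 1.294 2.985 3.287
vertex 0.644 3.131 3.561
vertex 1.035 2.476 3.889
endloop
endfacet
facet normal -0.422 -0.595 -0.684
outer loop
vertex -0.146 2.018 2.283
vertex 0.245 1.364 2.611
vertex -0.501 1.671 2.804
endloop
endfacet
facet normal -0.761 0.643 -0.090
outer loop
vertex -0.146 2.018 2.283
vertex -0.501 1.671 2.804
vertex 0.644 3.131 3.561
endloop
endfacet
facet normal -0.761 0.643 -0.090
outer loop
vertex 0.644 3.131 3.561
vertex -0.501 1.671 2.804
vertex 0.289 2.784 4.083
endloop
endfacet
facet normal 0.423 0.595 0.683
outer loop
vertex 0.644 3.131 3.561
vertex 0.289 2.784 4.083
vertex 1.035 2.476 3.889
endloop
endfacet
facet normal -0.422 -0.595 -0.685
outer loop
vertex -0.501 1.671 2.804
vertex 0.245 1.364 2.611
vertex -0.295 1.092 3.18
endloop
endfacet
facet normal -0.860 0.025 0.510
outer loop
vertex -0.501 1.671 2.804
vertex -0.295 1.092 3.18
vertex 0.289 2.784 4.083
endloop
endfacet
facet normal -0.860 0.025 0.510
outer loop
vertex 0.289 2.784 4.083
vertex -0.295 1.092 3.18
vertex 0.495 2.205 4.459
endloop
endfacet
facet normal 0.423 0.595 0.684
outer loop
vertex 0.289 2.784 4.083
vertex 0.495 2.205 4.459
vertex 1.035 2.476 3.889
endloop
endfacet
facet normal -0.421 -0.595 -0.684
outer loop
vertex -0.295 1.092 3.18
vertex 0.245 1.364 2.611
vertex 0.319 0.718 3.127
endloop
endfacet
facet normal -0.311 -0.613 0.726
outer loop
vertex -0.295 1.092 3.18
vertex 0.319 0.718 3.127
vertex 0.495 2.205 4.459
endloop
endfacet
facet normal -0.311 -0.613 0.726
outer loop
vertex 0.495 2.205 4.459
vertex 0.319 0.718 3.127
vertex 1.108 1.831 4.406
endloop
endfacet
facet normal 0.422 0.596 0.683
outer loop
vertex 0.495 2.205 4.459
vertex 1.108 1.831 4.406
vertex 1.035 2.476 3.889
endloop
endfacet
facet normal -0.423 -0.595 -0.684
outer loop
vertex 0.319 0.718 3.127
vertex 0.245 1.364 2.611
vertex 0.876 0.83 2.685
endloop
endfacet
facet normal 0.472 -0.788 0.395
outer loop
vertex 0.319 0.718 3.127
vertex 0.876 0.83 2.685
vertex 1.108 1.831 4.406
endloop
endfacet
facet normal 0.471 -0.789 0.395
outer loop
vertex 1.108 1.831 4.406
vertex 0.876 0.83 2.685
vertex 1.666 1.943 3.964
endloop
endfacet
facet normal 0.422 0.596 0.684
outer loop
vertex 1.108 1.831 4.406
vertex 1.666 1.943 3.964
vertex 1.035 2.476 3.889
endloop
endfacet
facet normal -0.657 -0.405 -0.636
outer loop
vertex 3.239 -0.871 -3.432
vertex 2.651 -0.576 -3.012
vertex 2.96 -0.161 -3.596
endloop
endfacet
facet normal 0.866 0.239 -0.439
outer loop
vertex 3.239 -0.871 -3.432
vertex 2.96 -0.161 -3.596
vertex 3.709 0.076 -1.988
endloop
endfacet
facet normal -0.657 -0.406 -0.636
outer loop
vertex 2.96 -0.161 -3.596
vertex 2.651 -0.576 -3.012
vertex 2.372 0.133 -3.176
endloop
endfacet
facet normal 0.274 0.925 -0.264
outer loop
vertex 2.96 -0.161 -3.596
vertex 2.372 0.133 -3.176
vertex 3.709 0.076 -1.988
endloop
endfacet
facet normal -0.657 -0.406 -0.636
outer loop
vertex 2.372 0.133 -3.176
vertex 2.651 -0.576 -3.012
vertex 2.063 -0.282 -2.592
endloop
endfacet
facet normal -0.337 0.842 0.420
outer loop
vertex 2.372 0.133 -3.176
vertex 2.063 -0.282 -2.592
vertex 3.709 0.076 -1.988
endloop
endfacet
facet normal -0.657 -0.406 -0.636
outer loop
vertex 2.063 -0.282 -2.592
vertex 2.651 -0.576 -3.012
vertex 2.343 -0.992 -2.428
endloop
endfacet
facet normal -0.358 0.074 0.931
outer loop
vertex 2.063 -0.282 -2.592
vertex 2.343 -0.992 -2.428
vertex 3.709 0.076 -1.988
endloop
endfacet
facet normal -0.657 -0.406 -0.636
outer loop
vertex 2.343 -0.992 -2.428
vertex 2.651 -0.576 -3.012
vertex 2.931 -1.286 -2.848
endloop
endfacet
facet normal 0.234 -0.611 0.756
outer loop
vertex 2.343 -0.992 -2.428
vertex 2.931 -1.286 -2.848
vertex 3.709 0.076 -1.988
endloop
endfacet
facet normal -0.657 -0.406 -0.635
outer loop
vertex 2.931 -1.286 -2.848
vertex 2.651 -0.576 -3.012
vertex 3.239 -0.871 -3.432
endloop
endfacet
facet normal 0.846 -0.528 0.071
outer loop
vertex 2.931 -1.286 -2.848
vertex 3.239 -0.871 -3.432
vertex 3.709 0.076 -1.988
endloop
endfacet

endsolid


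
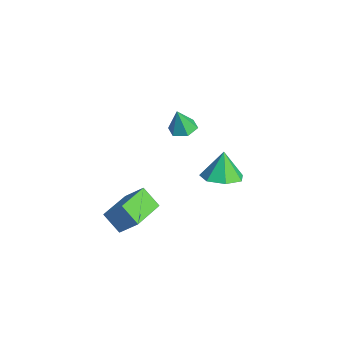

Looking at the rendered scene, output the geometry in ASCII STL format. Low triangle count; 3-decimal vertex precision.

solid 
facet normal -0.049 0.243 -0.969
outer loop
vertex 0.628 2.123 2.645
vertex 0.3 1.575 2.524
vertex -0.021 2.119 2.677
endloop
endfacet
facet normal 0.027 0.772 0.635
outer loop
vertex 0.628 2.123 2.645
vertex -0.021 2.119 2.677
vertex 0.36 1.285 3.676
endloop
endfacet
facet normal -0.050 0.243 -0.969
outer loop
vertex -0.021 2.119 2.677
vertex 0.3 1.575 2.524
vertex -0.349 1.57 2.556
endloop
endfacet
facet normal -0.758 0.329 0.563
outer loop
vertex -0.021 2.119 2.677
vertex -0.349 1.57 2.556
vertex 0.36 1.285 3.676
endloop
endfacet
facet normal -0.050 0.244 -0.969
outer loop
vertex -0.349 1.57 2.556
vertex 0.3 1.575 2.524
vertex -0.028 1.027 2.403
endloop
endfacet
facet normal -0.763 -0.548 0.344
outer loop
vertex -0.349 1.57 2.556
vertex -0.028 1.027 2.403
vertex 0.36 1.285 3.676
endloop
endfacet
facet normal -0.051 0.244 -0.968
outer loop
vertex -0.028 1.027 2.403
vertex 0.3 1.575 2.524
vertex 0.622 1.031 2.37
endloop
endfacet
facet normal 0.016 -0.981 0.194
outer loop
vertex -0.028 1.027 2.403
vertex 0.622 1.031 2.37
vertex 0.36 1.285 3.676
endloop
endfacet
facet normal -0.051 0.244 -0.968
outer loop
vertex 0.622 1.031 2.37
vertex 0.3 1.575 2.524
vertex 0.949 1.579 2.491
endloop
endfacet
facet normal 0.801 -0.537 0.265
outer loop
vertex 0.622 1.031 2.37
vertex 0.949 1.579 2.491
vertex 0.36 1.285 3.676
endloop
endfacet
facet normal -0.051 0.244 -0.968
outer loop
vertex 0.949 1.579 2.491
vertex 0.3 1.575 2.524
vertex 0.628 2.123 2.645
endloop
endfacet
facet normal 0.806 0.339 0.485
outer loop
vertex 0.949 1.579 2.491
vertex 0.628 2.123 2.645
vertex 0.36 1.285 3.676
endloop
endfacet
facet normal -0.707 0.701 -0.095
outer loop
vertex 1.919 -0.622 0.429
vertex 2.519 -0.124 -0.361
vertex 1.394 -1.26 -0.371
endloop
endfacet
facet normal -0.540 -0.449 0.712
outer loop
vertex 2.681 -2.536 -0.199
vertex 1.919 -0.622 0.429
vertex 1.394 -1.26 -0.371
endloop
endfacet
facet normal -0.707 0.701 -0.095
outer loop
vertex 1.394 -1.26 -0.371
vertex 2.519 -0.124 -0.361
vertex 1.994 -0.762 -1.162
endloop
endfacet
facet normal -0.457 -0.555 -0.696
outer loop
vertex 1.994 -0.762 -1.162
vertex 2.681 -2.536 -0.199
vertex 1.394 -1.26 -0.371
endloop
endfacet
facet normal 0.456 0.554 0.696
outer loop
vertex 1.919 -0.622 0.429
vertex 3.806 -1.4 -0.189
vertex 2.519 -0.124 -0.361
endloop
endfacet
facet normal -0.541 -0.449 0.712
outer loop
vertex 3.206 -1.898 0.602
vertex 1.919 -0.622 0.429
vertex 2.681 -2.536 -0.199
endloop
endfacet
facet normal 0.457 0.555 0.696
outer loop
vertex 3.206 -1.898 0.602
vertex 3.806 -1.4 -0.189
vertex 1.919 -0.622 0.429
endloop
endfacet
facet normal 0.540 0.449 -0.712
outer loop
vertex 2.519 -0.124 -0.361
vertex 3.806 -1.4 -0.189
vertex 1.994 -0.762 -1.162
endloop
endfacet
facet normal -0.456 -0.554 -0.696
outer loop
vertex 3.281 -2.038 -0.989
vertex 2.681 -2.536 -0.199
vertex 1.994 -0.762 -1.162
endloop
endfacet
facet normal 0.540 0.448 -0.712
outer loop
vertex 1.994 -0.762 -1.162
vertex 3.806 -1.4 -0.189
vertex 3.281 -2.038 -0.989
endloop
endfacet
facet normal 0.707 -0.701 0.095
outer loop
vertex 3.281 -2.038 -0.989
vertex 3.206 -1.898 0.602
vertex 2.681 -2.536 -0.199
endloop
endfacet
facet normal 0.707 -0.701 0.095
outer loop
vertex 3.806 -1.4 -0.189
vertex 3.206 -1.898 0.602
vertex 3.281 -2.038 -0.989
endloop
endfacet
facet normal 0.260 -0.141 -0.955
outer loop
vertex 0.852 3.291 -1.098
vertex -0.068 3.431 -1.369
vertex 0.64 4.086 -1.273
endloop
endfacet
facet normal 0.654 0.325 0.684
outer loop
vertex 0.852 3.291 -1.098
vertex 0.64 4.086 -1.273
vertex -0.432 3.629 -0.031
endloop
endfacet
facet normal 0.261 -0.142 -0.955
outer loop
vertex 0.64 4.086 -1.273
vertex -0.068 3.431 -1.369
vertex -0.105 4.388 -1.521
endloop
endfacet
facet normal 0.188 0.858 0.478
outer loop
vertex 0.64 4.086 -1.273
vertex -0.105 4.388 -1.521
vertex -0.432 3.629 -0.031
endloop
endfacet
facet normal 0.260 -0.142 -0.955
outer loop
vertex -0.105 4.388 -1.521
vertex -0.068 3.431 -1.369
vertex -0.823 3.969 -1.654
endloop
endfacet
facet normal -0.522 0.801 0.294
outer loop
vertex -0.105 4.388 -1.521
vertex -0.823 3.969 -1.654
vertex -0.432 3.629 -0.031
endloop
endfacet
facet normal 0.259 -0.142 -0.955
outer loop
vertex -0.823 3.969 -1.654
vertex -0.068 3.431 -1.369
vertex -0.973 3.145 -1.572
endloop
endfacet
facet normal -0.943 0.198 0.269
outer loop
vertex -0.823 3.969 -1.654
vertex -0.973 3.145 -1.572
vertex -0.432 3.629 -0.031
endloop
endfacet
facet normal 0.259 -0.142 -0.955
outer loop
vertex -0.973 3.145 -1.572
vertex -0.068 3.431 -1.369
vertex -0.441 2.536 -1.337
endloop
endfacet
facet normal -0.757 -0.498 0.422
outer loop
vertex -0.973 3.145 -1.572
vertex -0.441 2.536 -1.337
vertex -0.432 3.629 -0.031
endloop
endfacet
facet normal 0.260 -0.142 -0.955
outer loop
vertex -0.441 2.536 -1.337
vertex -0.068 3.431 -1.369
vertex 0.371 2.601 -1.126
endloop
endfacet
facet normal -0.105 -0.762 0.639
outer loop
vertex -0.441 2.536 -1.337
vertex 0.371 2.601 -1.126
vertex -0.432 3.629 -0.031
endloop
endfacet
facet normal 0.260 -0.142 -0.955
outer loop
vertex 0.371 2.601 -1.126
vertex -0.068 3.431 -1.369
vertex 0.852 3.291 -1.098
endloop
endfacet
facet normal 0.523 -0.395 0.755
outer loop
vertex 0.371 2.601 -1.126
vertex 0.852 3.291 -1.098
vertex -0.432 3.629 -0.031
endloop
endfacet

endsolid


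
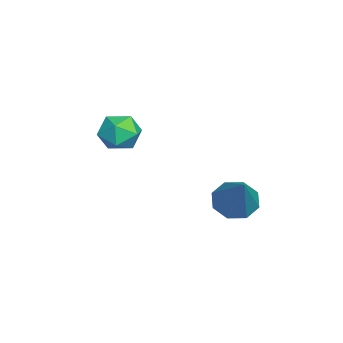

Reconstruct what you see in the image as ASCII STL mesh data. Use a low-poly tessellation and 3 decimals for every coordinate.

solid 
facet normal -0.020 0.906 0.423
outer loop
vertex -1.629 0.692 -3.166
vertex -1.445 0.352 -2.43
vertex -0.835 0.602 -2.936
endloop
endfacet
facet normal 0.183 0.948 -0.260
outer loop
vertex -1.629 0.692 -3.166
vertex -0.835 0.602 -2.936
vertex -1.063 0.432 -3.717
endloop
endfacet
facet normal -0.337 0.669 -0.662
outer loop
vertex -1.629 0.692 -3.166
vertex -1.063 0.432 -3.717
vertex -1.814 0.077 -3.693
endloop
endfacet
facet normal -0.862 0.454 -0.227
outer loop
vertex -1.629 0.692 -3.166
vertex -1.814 0.077 -3.693
vertex -2.05 0.027 -2.898
endloop
endfacet
facet normal -0.666 0.600 0.444
outer loop
vertex -1.629 0.692 -3.166
vertex -2.05 0.027 -2.898
vertex -1.445 0.352 -2.43
endloop
endfacet
facet normal 0.765 0.546 -0.342
outer loop
vertex -1.063 0.432 -3.717
vertex -0.835 0.602 -2.936
vertex -0.53 -0.067 -3.322
endloop
endfacet
facet normal 0.438 0.476 0.763
outer loop
vertex -0.835 0.602 -2.936
vertex -1.445 0.352 -2.43
vertex -0.766 -0.117 -2.527
endloop
endfacet
facet normal -0.606 -0.018 0.795
outer loop
vertex -1.445 0.352 -2.43
vertex -2.05 0.027 -2.898
vertex -1.517 -0.472 -2.503
endloop
endfacet
facet normal -0.923 -0.253 -0.290
outer loop
vertex -2.05 0.027 -2.898
vertex -1.814 0.077 -3.693
vertex -1.745 -0.642 -3.284
endloop
endfacet
facet normal -0.076 0.095 -0.993
outer loop
vertex -1.814 0.077 -3.693
vertex -1.063 0.432 -3.717
vertex -1.135 -0.392 -3.79
endloop
endfacet
facet normal 0.862 -0.454 0.227
outer loop
vertex -0.951 -0.732 -3.054
vertex -0.53 -0.067 -3.322
vertex -0.766 -0.117 -2.527
endloop
endfacet
facet normal 0.337 -0.669 0.662
outer loop
vertex -0.951 -0.732 -3.054
vertex -0.766 -0.117 -2.527
vertex -1.517 -0.472 -2.503
endloop
endfacet
facet normal -0.183 -0.948 0.260
outer loop
vertex -0.951 -0.732 -3.054
vertex -1.517 -0.472 -2.503
vertex -1.745 -0.642 -3.284
endloop
endfacet
facet normal 0.020 -0.906 -0.423
outer loop
vertex -0.951 -0.732 -3.054
vertex -1.745 -0.642 -3.284
vertex -1.135 -0.392 -3.79
endloop
endfacet
facet normal 0.666 -0.600 -0.444
outer loop
vertex -0.951 -0.732 -3.054
vertex -1.135 -0.392 -3.79
vertex -0.53 -0.067 -3.322
endloop
endfacet
facet normal 0.923 0.253 0.290
outer loop
vertex -0.766 -0.117 -2.527
vertex -0.53 -0.067 -3.322
vertex -0.835 0.602 -2.936
endloop
endfacet
facet normal 0.076 -0.095 0.993
outer loop
vertex -1.517 -0.472 -2.503
vertex -0.766 -0.117 -2.527
vertex -1.445 0.352 -2.43
endloop
endfacet
facet normal -0.765 -0.546 0.342
outer loop
vertex -1.745 -0.642 -3.284
vertex -1.517 -0.472 -2.503
vertex -2.05 0.027 -2.898
endloop
endfacet
facet normal -0.438 -0.476 -0.763
outer loop
vertex -1.135 -0.392 -3.79
vertex -1.745 -0.642 -3.284
vertex -1.814 0.077 -3.693
endloop
endfacet
facet normal 0.606 0.018 -0.795
outer loop
vertex -0.53 -0.067 -3.322
vertex -1.135 -0.392 -3.79
vertex -1.063 0.432 -3.717
endloop
endfacet
facet normal -0.662 -0.138 -0.737
outer loop
vertex 2.462 4.222 -4.8
vertex 1.973 3.863 -4.294
vertex 2.082 4.608 -4.531
endloop
endfacet
facet normal 0.612 0.758 -0.223
outer loop
vertex 2.462 4.222 -4.8
vertex 2.082 4.608 -4.531
vertex 3.287 4.137 -2.826
endloop
endfacet
facet normal -0.660 -0.138 -0.739
outer loop
vertex 2.082 4.608 -4.531
vertex 1.973 3.863 -4.294
vertex 1.637 4.558 -4.124
endloop
endfacet
facet normal 0.083 0.974 0.210
outer loop
vertex 2.082 4.608 -4.531
vertex 1.637 4.558 -4.124
vertex 3.287 4.137 -2.826
endloop
endfacet
facet normal -0.660 -0.139 -0.738
outer loop
vertex 1.637 4.558 -4.124
vertex 1.973 3.863 -4.294
vertex 1.39 4.1 -3.817
endloop
endfacet
facet normal -0.363 0.646 0.671
outer loop
vertex 1.637 4.558 -4.124
vertex 1.39 4.1 -3.817
vertex 3.287 4.137 -2.826
endloop
endfacet
facet normal -0.660 -0.137 -0.738
outer loop
vertex 1.39 4.1 -3.817
vertex 1.973 3.863 -4.294
vertex 1.483 3.503 -3.789
endloop
endfacet
facet normal -0.462 -0.030 0.886
outer loop
vertex 1.39 4.1 -3.817
vertex 1.483 3.503 -3.789
vertex 3.287 4.137 -2.826
endloop
endfacet
facet normal -0.660 -0.138 -0.739
outer loop
vertex 1.483 3.503 -3.789
vertex 1.973 3.863 -4.294
vertex 1.864 3.117 -4.057
endloop
endfacet
facet normal -0.157 -0.663 0.732
outer loop
vertex 1.483 3.503 -3.789
vertex 1.864 3.117 -4.057
vertex 3.287 4.137 -2.826
endloop
endfacet
facet normal -0.661 -0.138 -0.738
outer loop
vertex 1.864 3.117 -4.057
vertex 1.973 3.863 -4.294
vertex 2.308 3.168 -4.464
endloop
endfacet
facet normal 0.373 -0.879 0.297
outer loop
vertex 1.864 3.117 -4.057
vertex 2.308 3.168 -4.464
vertex 3.287 4.137 -2.826
endloop
endfacet
facet normal -0.661 -0.138 -0.738
outer loop
vertex 2.308 3.168 -4.464
vertex 1.973 3.863 -4.294
vertex 2.556 3.626 -4.772
endloop
endfacet
facet normal 0.818 -0.552 -0.162
outer loop
vertex 2.308 3.168 -4.464
vertex 2.556 3.626 -4.772
vertex 3.287 4.137 -2.826
endloop
endfacet
facet normal -0.661 -0.139 -0.737
outer loop
vertex 2.556 3.626 -4.772
vertex 1.973 3.863 -4.294
vertex 2.462 4.222 -4.8
endloop
endfacet
facet normal 0.917 0.127 -0.378
outer loop
vertex 2.556 3.626 -4.772
vertex 2.462 4.222 -4.8
vertex 3.287 4.137 -2.826
endloop
endfacet

endsolid


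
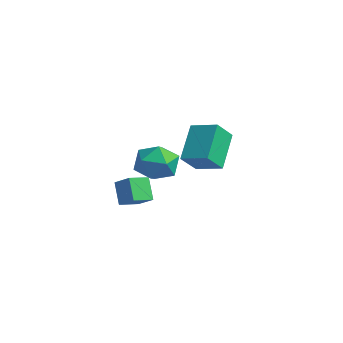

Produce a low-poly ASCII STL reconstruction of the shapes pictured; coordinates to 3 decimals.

solid 
facet normal -0.841 -0.221 -0.494
outer loop
vertex -4.635 -3.626 -2.212
vertex -4.804 -2.489 -2.434
vertex -3.883 -3.752 -3.434
endloop
endfacet
facet normal 0.145 -0.971 0.189
outer loop
vertex -2.816 -3.471 -2.806
vertex -4.635 -3.626 -2.212
vertex -3.883 -3.752 -3.434
endloop
endfacet
facet normal -0.841 -0.222 -0.494
outer loop
vertex -3.883 -3.752 -3.434
vertex -4.804 -2.489 -2.434
vertex -4.052 -2.616 -3.656
endloop
endfacet
facet normal 0.522 -0.088 -0.848
outer loop
vertex -4.052 -2.616 -3.656
vertex -2.816 -3.471 -2.806
vertex -3.883 -3.752 -3.434
endloop
endfacet
facet normal -0.522 0.088 0.848
outer loop
vertex -4.635 -3.626 -2.212
vertex -3.737 -2.208 -1.806
vertex -4.804 -2.489 -2.434
endloop
endfacet
facet normal 0.145 -0.971 0.190
outer loop
vertex -3.568 -3.344 -1.584
vertex -4.635 -3.626 -2.212
vertex -2.816 -3.471 -2.806
endloop
endfacet
facet normal -0.522 0.088 0.848
outer loop
vertex -3.568 -3.344 -1.584
vertex -3.737 -2.208 -1.806
vertex -4.635 -3.626 -2.212
endloop
endfacet
facet normal -0.144 0.971 -0.190
outer loop
vertex -4.804 -2.489 -2.434
vertex -3.737 -2.208 -1.806
vertex -4.052 -2.616 -3.656
endloop
endfacet
facet normal 0.522 -0.088 -0.848
outer loop
vertex -2.985 -2.334 -3.028
vertex -2.816 -3.471 -2.806
vertex -4.052 -2.616 -3.656
endloop
endfacet
facet normal -0.145 0.971 -0.189
outer loop
vertex -4.052 -2.616 -3.656
vertex -3.737 -2.208 -1.806
vertex -2.985 -2.334 -3.028
endloop
endfacet
facet normal 0.841 0.221 0.494
outer loop
vertex -2.985 -2.334 -3.028
vertex -3.568 -3.344 -1.584
vertex -2.816 -3.471 -2.806
endloop
endfacet
facet normal 0.841 0.222 0.494
outer loop
vertex -3.737 -2.208 -1.806
vertex -3.568 -3.344 -1.584
vertex -2.985 -2.334 -3.028
endloop
endfacet
facet normal -0.833 -0.553 -0.013
outer loop
vertex -2.791 -2.781 -0.308
vertex -2.113 -3.798 -0.442
vertex -2.399 -3.394 0.684
endloop
endfacet
facet normal -0.923 0.032 0.385
outer loop
vertex -2.791 -2.781 -0.308
vertex -2.399 -3.394 0.684
vertex -2.363 -2.165 0.667
endloop
endfacet
facet normal -0.799 0.601 -0.029
outer loop
vertex -2.791 -2.781 -0.308
vertex -2.363 -2.165 0.667
vertex -2.054 -1.809 -0.47
endloop
endfacet
facet normal -0.633 0.366 -0.683
outer loop
vertex -2.791 -2.781 -0.308
vertex -2.054 -1.809 -0.47
vertex -1.899 -2.819 -1.155
endloop
endfacet
facet normal -0.654 -0.347 -0.673
outer loop
vertex -2.791 -2.781 -0.308
vertex -1.899 -2.819 -1.155
vertex -2.113 -3.798 -0.442
endloop
endfacet
facet normal -0.431 0.025 0.902
outer loop
vertex -2.363 -2.165 0.667
vertex -2.399 -3.394 0.684
vertex -1.421 -2.801 1.135
endloop
endfacet
facet normal -0.286 -0.923 0.258
outer loop
vertex -2.399 -3.394 0.684
vertex -2.113 -3.798 -0.442
vertex -1.266 -3.811 0.45
endloop
endfacet
facet normal 0.004 -0.589 -0.808
outer loop
vertex -2.113 -3.798 -0.442
vertex -1.899 -2.819 -1.155
vertex -0.957 -3.455 -0.687
endloop
endfacet
facet normal 0.038 0.565 -0.824
outer loop
vertex -1.899 -2.819 -1.155
vertex -2.054 -1.809 -0.47
vertex -0.921 -2.226 -0.704
endloop
endfacet
facet normal -0.231 0.945 0.233
outer loop
vertex -2.054 -1.809 -0.47
vertex -2.363 -2.165 0.667
vertex -1.207 -1.822 0.422
endloop
endfacet
facet normal 0.633 -0.366 0.683
outer loop
vertex -0.529 -2.839 0.288
vertex -1.421 -2.801 1.135
vertex -1.266 -3.811 0.45
endloop
endfacet
facet normal 0.799 -0.601 0.029
outer loop
vertex -0.529 -2.839 0.288
vertex -1.266 -3.811 0.45
vertex -0.957 -3.455 -0.687
endloop
endfacet
facet normal 0.923 -0.032 -0.385
outer loop
vertex -0.529 -2.839 0.288
vertex -0.957 -3.455 -0.687
vertex -0.921 -2.226 -0.704
endloop
endfacet
facet normal 0.833 0.553 0.013
outer loop
vertex -0.529 -2.839 0.288
vertex -0.921 -2.226 -0.704
vertex -1.207 -1.822 0.422
endloop
endfacet
facet normal 0.654 0.347 0.673
outer loop
vertex -0.529 -2.839 0.288
vertex -1.207 -1.822 0.422
vertex -1.421 -2.801 1.135
endloop
endfacet
facet normal -0.038 -0.565 0.824
outer loop
vertex -1.266 -3.811 0.45
vertex -1.421 -2.801 1.135
vertex -2.399 -3.394 0.684
endloop
endfacet
facet normal 0.231 -0.945 -0.233
outer loop
vertex -0.957 -3.455 -0.687
vertex -1.266 -3.811 0.45
vertex -2.113 -3.798 -0.442
endloop
endfacet
facet normal 0.431 -0.025 -0.902
outer loop
vertex -0.921 -2.226 -0.704
vertex -0.957 -3.455 -0.687
vertex -1.899 -2.819 -1.155
endloop
endfacet
facet normal 0.286 0.923 -0.258
outer loop
vertex -1.207 -1.822 0.422
vertex -0.921 -2.226 -0.704
vertex -2.054 -1.809 -0.47
endloop
endfacet
facet normal -0.004 0.589 0.808
outer loop
vertex -1.421 -2.801 1.135
vertex -1.207 -1.822 0.422
vertex -2.363 -2.165 0.667
endloop
endfacet
facet normal -0.489 0.494 0.719
outer loop
vertex 0.846 -2.286 3.118
vertex 2.052 -1.544 3.429
vertex 0.477 -1.295 2.185
endloop
endfacet
facet normal -0.832 -0.512 -0.215
outer loop
vertex 1.548 -2.376 0.611
vertex 0.846 -2.286 3.118
vertex 0.477 -1.295 2.185
endloop
endfacet
facet normal -0.490 0.494 0.719
outer loop
vertex 0.477 -1.295 2.185
vertex 2.052 -1.544 3.429
vertex 1.683 -0.553 2.497
endloop
endfacet
facet normal -0.262 0.703 -0.661
outer loop
vertex 1.683 -0.553 2.497
vertex 1.548 -2.376 0.611
vertex 0.477 -1.295 2.185
endloop
endfacet
facet normal 0.262 -0.703 0.661
outer loop
vertex 0.846 -2.286 3.118
vertex 3.123 -2.625 1.855
vertex 2.052 -1.544 3.429
endloop
endfacet
facet normal -0.832 -0.512 -0.215
outer loop
vertex 1.917 -3.367 1.543
vertex 0.846 -2.286 3.118
vertex 1.548 -2.376 0.611
endloop
endfacet
facet normal 0.262 -0.703 0.661
outer loop
vertex 1.917 -3.367 1.543
vertex 3.123 -2.625 1.855
vertex 0.846 -2.286 3.118
endloop
endfacet
facet normal 0.832 0.512 0.215
outer loop
vertex 2.052 -1.544 3.429
vertex 3.123 -2.625 1.855
vertex 1.683 -0.553 2.497
endloop
endfacet
facet normal -0.262 0.703 -0.661
outer loop
vertex 2.754 -1.634 0.922
vertex 1.548 -2.376 0.611
vertex 1.683 -0.553 2.497
endloop
endfacet
facet normal 0.832 0.512 0.215
outer loop
vertex 1.683 -0.553 2.497
vertex 3.123 -2.625 1.855
vertex 2.754 -1.634 0.922
endloop
endfacet
facet normal 0.489 -0.494 -0.719
outer loop
vertex 2.754 -1.634 0.922
vertex 1.917 -3.367 1.543
vertex 1.548 -2.376 0.611
endloop
endfacet
facet normal 0.490 -0.494 -0.718
outer loop
vertex 3.123 -2.625 1.855
vertex 1.917 -3.367 1.543
vertex 2.754 -1.634 0.922
endloop
endfacet

endsolid


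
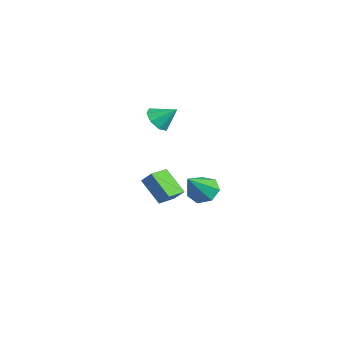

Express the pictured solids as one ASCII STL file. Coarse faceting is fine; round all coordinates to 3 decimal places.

solid 
facet normal -0.373 -0.680 -0.632
outer loop
vertex -0.232 2.977 0.949
vertex -0.653 2.645 1.555
vertex -0.796 3.228 1.012
endloop
endfacet
facet normal 0.351 0.874 -0.336
outer loop
vertex -0.232 2.977 0.949
vertex -0.796 3.228 1.012
vertex -0.187 3.495 2.345
endloop
endfacet
facet normal -0.374 -0.680 -0.631
outer loop
vertex -0.796 3.228 1.012
vertex -0.653 2.645 1.555
vertex -1.276 3.138 1.393
endloop
endfacet
facet normal -0.246 0.966 -0.081
outer loop
vertex -0.796 3.228 1.012
vertex -1.276 3.138 1.393
vertex -0.187 3.495 2.345
endloop
endfacet
facet normal -0.374 -0.680 -0.631
outer loop
vertex -1.276 3.138 1.393
vertex -0.653 2.645 1.555
vertex -1.391 2.759 1.87
endloop
endfacet
facet normal -0.588 0.696 0.412
outer loop
vertex -1.276 3.138 1.393
vertex -1.391 2.759 1.87
vertex -0.187 3.495 2.345
endloop
endfacet
facet normal -0.374 -0.679 -0.632
outer loop
vertex -1.391 2.759 1.87
vertex -0.653 2.645 1.555
vertex -1.075 2.313 2.162
endloop
endfacet
facet normal -0.473 0.223 0.852
outer loop
vertex -1.391 2.759 1.87
vertex -1.075 2.313 2.162
vertex -0.187 3.495 2.345
endloop
endfacet
facet normal -0.373 -0.680 -0.631
outer loop
vertex -1.075 2.313 2.162
vertex -0.653 2.645 1.555
vertex -0.511 2.062 2.099
endloop
endfacet
facet normal 0.032 -0.176 0.984
outer loop
vertex -1.075 2.313 2.162
vertex -0.511 2.062 2.099
vertex -0.187 3.495 2.345
endloop
endfacet
facet normal -0.372 -0.680 -0.632
outer loop
vertex -0.511 2.062 2.099
vertex -0.653 2.645 1.555
vertex -0.031 2.153 1.718
endloop
endfacet
facet normal 0.630 -0.268 0.729
outer loop
vertex -0.511 2.062 2.099
vertex -0.031 2.153 1.718
vertex -0.187 3.495 2.345
endloop
endfacet
facet normal -0.373 -0.681 -0.631
outer loop
vertex -0.031 2.153 1.718
vertex -0.653 2.645 1.555
vertex 0.084 2.532 1.241
endloop
endfacet
facet normal 0.972 0.003 0.236
outer loop
vertex -0.031 2.153 1.718
vertex 0.084 2.532 1.241
vertex -0.187 3.495 2.345
endloop
endfacet
facet normal -0.373 -0.680 -0.632
outer loop
vertex 0.084 2.532 1.241
vertex -0.653 2.645 1.555
vertex -0.232 2.977 0.949
endloop
endfacet
facet normal 0.856 0.474 -0.204
outer loop
vertex 0.084 2.532 1.241
vertex -0.232 2.977 0.949
vertex -0.187 3.495 2.345
endloop
endfacet
facet normal -0.501 0.530 -0.684
outer loop
vertex 3.932 4.59 -1.336
vertex 3.441 3.916 -1.499
vertex 3.319 4.535 -0.93
endloop
endfacet
facet normal 0.413 0.580 0.702
outer loop
vertex 3.932 4.59 -1.336
vertex 3.319 4.535 -0.93
vertex 4.379 2.924 -0.221
endloop
endfacet
facet normal -0.502 0.530 -0.684
outer loop
vertex 3.319 4.535 -0.93
vertex 3.441 3.916 -1.499
vertex 2.798 4.013 -0.952
endloop
endfacet
facet normal -0.272 0.232 0.934
outer loop
vertex 3.319 4.535 -0.93
vertex 2.798 4.013 -0.952
vertex 4.379 2.924 -0.221
endloop
endfacet
facet normal -0.501 0.531 -0.683
outer loop
vertex 2.798 4.013 -0.952
vertex 3.441 3.916 -1.499
vertex 2.761 3.418 -1.387
endloop
endfacet
facet normal -0.609 -0.443 0.658
outer loop
vertex 2.798 4.013 -0.952
vertex 2.761 3.418 -1.387
vertex 4.379 2.924 -0.221
endloop
endfacet
facet normal -0.501 0.530 -0.684
outer loop
vertex 2.761 3.418 -1.387
vertex 3.441 3.916 -1.499
vertex 3.237 3.198 -1.906
endloop
endfacet
facet normal -0.344 -0.935 0.081
outer loop
vertex 2.761 3.418 -1.387
vertex 3.237 3.198 -1.906
vertex 4.379 2.924 -0.221
endloop
endfacet
facet normal -0.501 0.530 -0.684
outer loop
vertex 3.237 3.198 -1.906
vertex 3.441 3.916 -1.499
vertex 3.866 3.518 -2.119
endloop
endfacet
facet normal 0.323 -0.875 -0.361
outer loop
vertex 3.237 3.198 -1.906
vertex 3.866 3.518 -2.119
vertex 4.379 2.924 -0.221
endloop
endfacet
facet normal -0.502 0.529 -0.684
outer loop
vertex 3.866 3.518 -2.119
vertex 3.441 3.916 -1.499
vertex 4.175 4.138 -1.866
endloop
endfacet
facet normal 0.890 -0.306 -0.337
outer loop
vertex 3.866 3.518 -2.119
vertex 4.175 4.138 -1.866
vertex 4.379 2.924 -0.221
endloop
endfacet
facet normal -0.502 0.531 -0.683
outer loop
vertex 4.175 4.138 -1.866
vertex 3.441 3.916 -1.499
vertex 3.932 4.59 -1.336
endloop
endfacet
facet normal 0.930 0.341 0.136
outer loop
vertex 4.175 4.138 -1.866
vertex 3.932 4.59 -1.336
vertex 4.379 2.924 -0.221
endloop
endfacet
facet normal -0.599 0.798 -0.069
outer loop
vertex -3.728 3.241 -3.743
vertex -3.249 3.657 -3.091
vertex -2.678 3.925 -4.95
endloop
endfacet
facet normal -0.527 -0.457 -0.717
outer loop
vertex -1.971 2.983 -4.869
vertex -3.728 3.241 -3.743
vertex -2.678 3.925 -4.95
endloop
endfacet
facet normal -0.599 0.798 -0.069
outer loop
vertex -2.678 3.925 -4.95
vertex -3.249 3.657 -3.091
vertex -2.199 4.341 -4.298
endloop
endfacet
facet normal 0.603 0.393 -0.694
outer loop
vertex -2.199 4.341 -4.298
vertex -1.971 2.983 -4.869
vertex -2.678 3.925 -4.95
endloop
endfacet
facet normal -0.603 -0.393 0.694
outer loop
vertex -3.728 3.241 -3.743
vertex -2.542 2.715 -3.01
vertex -3.249 3.657 -3.091
endloop
endfacet
facet normal -0.527 -0.457 -0.717
outer loop
vertex -3.021 2.299 -3.662
vertex -3.728 3.241 -3.743
vertex -1.971 2.983 -4.869
endloop
endfacet
facet normal -0.603 -0.393 0.694
outer loop
vertex -3.021 2.299 -3.662
vertex -2.542 2.715 -3.01
vertex -3.728 3.241 -3.743
endloop
endfacet
facet normal 0.527 0.457 0.717
outer loop
vertex -3.249 3.657 -3.091
vertex -2.542 2.715 -3.01
vertex -2.199 4.341 -4.298
endloop
endfacet
facet normal 0.603 0.393 -0.694
outer loop
vertex -1.492 3.399 -4.217
vertex -1.971 2.983 -4.869
vertex -2.199 4.341 -4.298
endloop
endfacet
facet normal 0.527 0.457 0.717
outer loop
vertex -2.199 4.341 -4.298
vertex -2.542 2.715 -3.01
vertex -1.492 3.399 -4.217
endloop
endfacet
facet normal 0.599 -0.798 0.069
outer loop
vertex -1.492 3.399 -4.217
vertex -3.021 2.299 -3.662
vertex -1.971 2.983 -4.869
endloop
endfacet
facet normal 0.599 -0.798 0.069
outer loop
vertex -2.542 2.715 -3.01
vertex -3.021 2.299 -3.662
vertex -1.492 3.399 -4.217
endloop
endfacet

endsolid
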